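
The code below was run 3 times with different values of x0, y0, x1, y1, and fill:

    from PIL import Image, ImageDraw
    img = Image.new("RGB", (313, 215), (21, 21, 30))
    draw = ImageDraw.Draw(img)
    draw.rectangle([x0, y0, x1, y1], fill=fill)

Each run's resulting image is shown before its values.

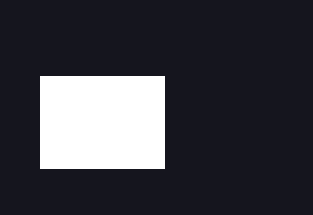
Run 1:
x0 = 40
y0 = 76
x1 = 164
y1 = 168
fill = 'white'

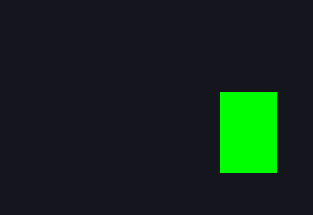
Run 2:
x0 = 220, y0 = 92, x1 = 276, y1 = 172, fill = 'lime'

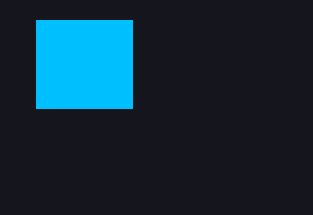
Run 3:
x0 = 36, y0 = 20, x1 = 132, y1 = 108, fill = 'deepskyblue'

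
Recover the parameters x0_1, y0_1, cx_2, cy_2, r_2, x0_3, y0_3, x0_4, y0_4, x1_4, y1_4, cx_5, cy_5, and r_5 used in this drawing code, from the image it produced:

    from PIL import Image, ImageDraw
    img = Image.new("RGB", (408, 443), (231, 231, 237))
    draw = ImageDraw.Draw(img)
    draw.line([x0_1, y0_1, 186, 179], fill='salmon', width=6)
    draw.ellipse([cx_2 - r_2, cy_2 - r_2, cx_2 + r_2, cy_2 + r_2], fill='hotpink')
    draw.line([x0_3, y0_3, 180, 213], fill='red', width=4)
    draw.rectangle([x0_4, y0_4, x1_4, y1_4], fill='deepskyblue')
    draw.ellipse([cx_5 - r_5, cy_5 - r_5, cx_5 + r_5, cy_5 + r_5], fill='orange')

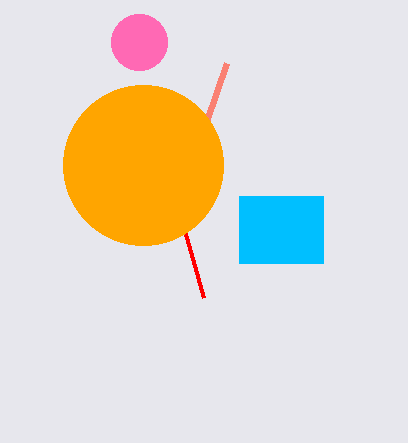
x0_1 = 226, y0_1 = 63, cx_2 = 139, cy_2 = 42, r_2 = 28, x0_3 = 204, y0_3 = 298, x0_4 = 239, y0_4 = 196, x1_4 = 323, y1_4 = 263, cx_5 = 143, cy_5 = 165, r_5 = 80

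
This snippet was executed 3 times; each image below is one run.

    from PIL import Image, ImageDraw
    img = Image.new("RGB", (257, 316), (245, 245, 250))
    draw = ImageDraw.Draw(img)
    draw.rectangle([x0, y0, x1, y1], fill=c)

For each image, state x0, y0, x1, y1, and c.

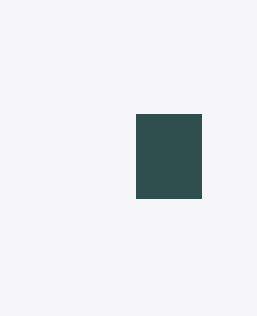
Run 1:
x0 = 136; y0 = 114; x1 = 201; y1 = 198; c = 'darkslategray'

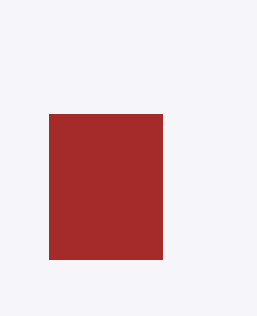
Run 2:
x0 = 49; y0 = 114; x1 = 162; y1 = 259; c = 'brown'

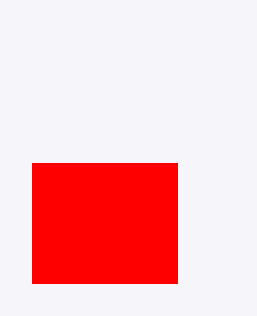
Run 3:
x0 = 32, y0 = 163, x1 = 177, y1 = 283, c = 'red'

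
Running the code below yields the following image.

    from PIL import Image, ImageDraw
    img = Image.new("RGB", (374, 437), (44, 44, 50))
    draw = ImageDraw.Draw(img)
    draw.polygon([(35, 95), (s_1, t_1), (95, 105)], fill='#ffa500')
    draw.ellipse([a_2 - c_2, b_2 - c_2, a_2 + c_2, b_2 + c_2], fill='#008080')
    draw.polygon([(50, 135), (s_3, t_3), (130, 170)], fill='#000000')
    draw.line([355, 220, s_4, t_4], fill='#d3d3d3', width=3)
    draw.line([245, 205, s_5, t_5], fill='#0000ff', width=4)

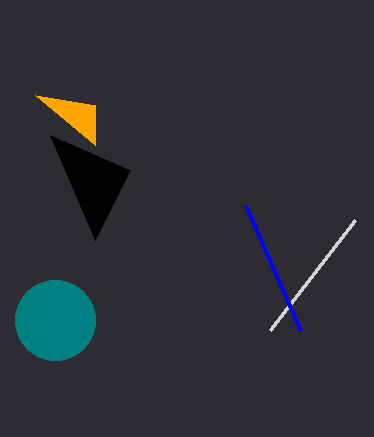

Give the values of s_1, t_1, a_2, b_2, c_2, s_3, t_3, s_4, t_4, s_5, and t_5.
s_1 = 95
t_1 = 145
a_2 = 55
b_2 = 320
c_2 = 40
s_3 = 95
t_3 = 240
s_4 = 270
t_4 = 330
s_5 = 300
t_5 = 330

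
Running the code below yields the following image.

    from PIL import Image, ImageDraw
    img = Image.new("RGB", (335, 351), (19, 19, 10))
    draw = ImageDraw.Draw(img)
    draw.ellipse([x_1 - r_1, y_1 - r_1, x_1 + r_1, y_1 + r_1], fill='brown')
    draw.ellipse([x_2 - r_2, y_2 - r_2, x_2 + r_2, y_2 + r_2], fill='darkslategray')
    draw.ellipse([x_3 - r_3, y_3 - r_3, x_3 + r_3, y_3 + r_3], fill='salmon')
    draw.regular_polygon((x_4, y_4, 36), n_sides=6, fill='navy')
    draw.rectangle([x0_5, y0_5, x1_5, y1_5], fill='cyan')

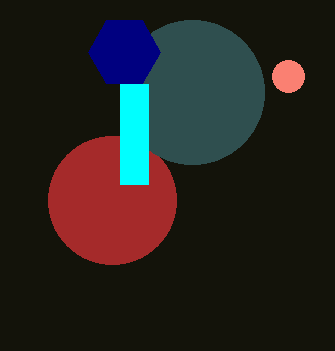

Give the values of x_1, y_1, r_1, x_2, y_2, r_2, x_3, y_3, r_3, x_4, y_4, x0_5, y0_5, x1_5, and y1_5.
x_1 = 112, y_1 = 200, r_1 = 64, x_2 = 192, y_2 = 92, r_2 = 72, x_3 = 288, y_3 = 76, r_3 = 16, x_4 = 124, y_4 = 52, x0_5 = 120, y0_5 = 84, x1_5 = 148, y1_5 = 184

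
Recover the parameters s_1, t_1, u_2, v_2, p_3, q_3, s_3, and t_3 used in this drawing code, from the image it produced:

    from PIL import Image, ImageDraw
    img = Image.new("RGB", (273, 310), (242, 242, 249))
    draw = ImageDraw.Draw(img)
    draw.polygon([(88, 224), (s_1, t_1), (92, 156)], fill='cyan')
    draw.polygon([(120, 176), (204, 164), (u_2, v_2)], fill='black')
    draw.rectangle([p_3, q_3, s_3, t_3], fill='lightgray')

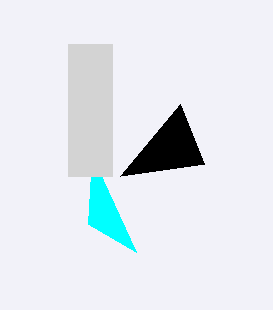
s_1 = 136; t_1 = 252; u_2 = 180; v_2 = 104; p_3 = 68; q_3 = 44; s_3 = 112; t_3 = 176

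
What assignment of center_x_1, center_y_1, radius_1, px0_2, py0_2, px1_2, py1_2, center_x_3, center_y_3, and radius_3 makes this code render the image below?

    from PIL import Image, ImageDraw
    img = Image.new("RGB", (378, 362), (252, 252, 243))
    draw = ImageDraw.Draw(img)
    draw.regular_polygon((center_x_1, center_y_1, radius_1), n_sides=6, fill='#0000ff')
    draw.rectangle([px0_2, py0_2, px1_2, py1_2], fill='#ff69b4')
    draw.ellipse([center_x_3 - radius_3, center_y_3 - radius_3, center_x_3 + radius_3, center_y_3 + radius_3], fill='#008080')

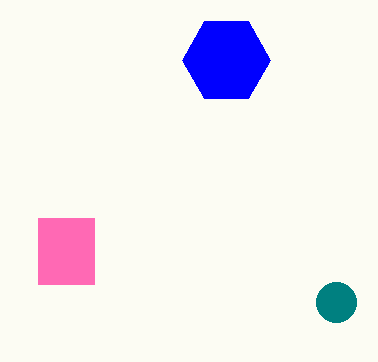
center_x_1 = 226, center_y_1 = 60, radius_1 = 44, px0_2 = 38, py0_2 = 218, px1_2 = 94, py1_2 = 284, center_x_3 = 336, center_y_3 = 302, radius_3 = 20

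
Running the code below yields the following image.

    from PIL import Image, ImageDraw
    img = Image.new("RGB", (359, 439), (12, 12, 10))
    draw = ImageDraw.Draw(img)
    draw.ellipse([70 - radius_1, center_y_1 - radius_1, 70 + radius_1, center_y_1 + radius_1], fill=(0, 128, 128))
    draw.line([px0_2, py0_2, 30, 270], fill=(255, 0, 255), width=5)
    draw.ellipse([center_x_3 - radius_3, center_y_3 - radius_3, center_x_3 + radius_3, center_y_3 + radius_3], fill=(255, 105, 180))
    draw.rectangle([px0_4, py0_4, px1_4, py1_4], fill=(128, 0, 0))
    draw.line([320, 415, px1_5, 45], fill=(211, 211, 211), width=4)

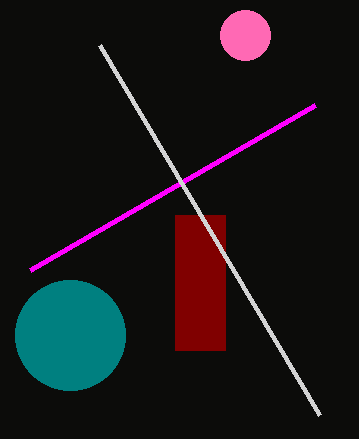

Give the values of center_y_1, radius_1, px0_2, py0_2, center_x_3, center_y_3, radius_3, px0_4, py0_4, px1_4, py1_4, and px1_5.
center_y_1 = 335; radius_1 = 55; px0_2 = 315; py0_2 = 105; center_x_3 = 245; center_y_3 = 35; radius_3 = 25; px0_4 = 175; py0_4 = 215; px1_4 = 225; py1_4 = 350; px1_5 = 100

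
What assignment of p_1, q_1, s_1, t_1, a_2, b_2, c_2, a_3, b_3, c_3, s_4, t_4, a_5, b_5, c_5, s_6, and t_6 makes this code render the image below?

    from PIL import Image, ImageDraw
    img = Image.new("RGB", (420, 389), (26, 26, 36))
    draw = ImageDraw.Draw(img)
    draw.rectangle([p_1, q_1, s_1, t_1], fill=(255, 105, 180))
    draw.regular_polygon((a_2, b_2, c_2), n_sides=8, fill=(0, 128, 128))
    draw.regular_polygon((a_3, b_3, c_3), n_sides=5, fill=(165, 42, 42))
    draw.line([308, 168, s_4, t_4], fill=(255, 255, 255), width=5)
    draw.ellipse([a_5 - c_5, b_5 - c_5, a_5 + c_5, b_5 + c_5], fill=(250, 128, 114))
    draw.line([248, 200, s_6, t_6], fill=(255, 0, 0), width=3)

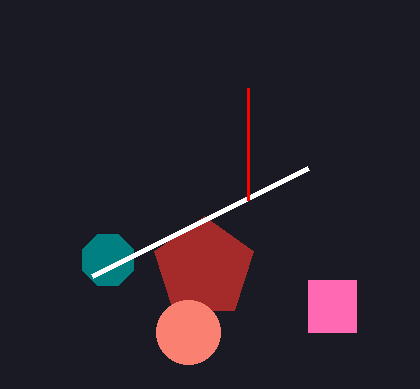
p_1 = 308, q_1 = 280, s_1 = 356, t_1 = 332, a_2 = 108, b_2 = 260, c_2 = 28, a_3 = 204, b_3 = 268, c_3 = 52, s_4 = 92, t_4 = 276, a_5 = 188, b_5 = 332, c_5 = 32, s_6 = 248, t_6 = 88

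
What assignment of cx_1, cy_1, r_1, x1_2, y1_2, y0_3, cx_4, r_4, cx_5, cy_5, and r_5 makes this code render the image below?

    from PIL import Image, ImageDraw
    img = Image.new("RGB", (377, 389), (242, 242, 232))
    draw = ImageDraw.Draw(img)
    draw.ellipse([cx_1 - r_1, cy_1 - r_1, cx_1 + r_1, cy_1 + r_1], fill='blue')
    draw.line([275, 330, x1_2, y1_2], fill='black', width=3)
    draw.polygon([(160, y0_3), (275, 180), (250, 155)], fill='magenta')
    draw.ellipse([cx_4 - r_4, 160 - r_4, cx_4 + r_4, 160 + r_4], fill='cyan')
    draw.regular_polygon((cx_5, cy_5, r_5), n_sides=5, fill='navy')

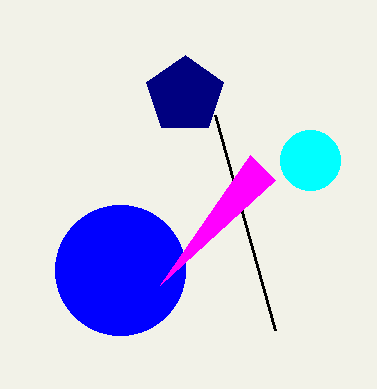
cx_1 = 120; cy_1 = 270; r_1 = 65; x1_2 = 215; y1_2 = 115; y0_3 = 285; cx_4 = 310; r_4 = 30; cx_5 = 185; cy_5 = 95; r_5 = 40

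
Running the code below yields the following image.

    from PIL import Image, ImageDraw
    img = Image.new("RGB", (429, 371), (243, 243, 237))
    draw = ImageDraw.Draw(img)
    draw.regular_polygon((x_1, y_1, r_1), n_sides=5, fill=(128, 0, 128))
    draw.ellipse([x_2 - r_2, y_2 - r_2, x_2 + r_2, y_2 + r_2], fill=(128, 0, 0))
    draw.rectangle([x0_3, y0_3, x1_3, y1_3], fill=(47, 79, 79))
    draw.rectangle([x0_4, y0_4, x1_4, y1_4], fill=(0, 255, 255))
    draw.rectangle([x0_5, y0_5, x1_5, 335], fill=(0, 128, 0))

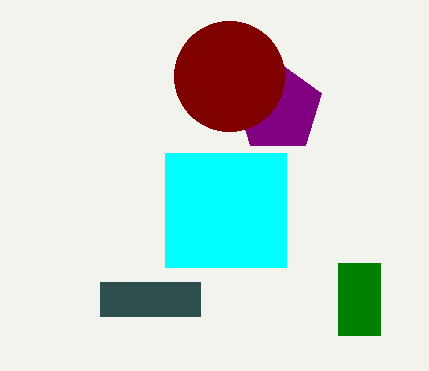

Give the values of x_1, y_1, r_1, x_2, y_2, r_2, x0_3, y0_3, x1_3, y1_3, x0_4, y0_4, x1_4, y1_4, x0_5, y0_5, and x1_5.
x_1 = 278, y_1 = 108, r_1 = 46, x_2 = 229, y_2 = 76, r_2 = 55, x0_3 = 100, y0_3 = 282, x1_3 = 200, y1_3 = 316, x0_4 = 165, y0_4 = 153, x1_4 = 286, y1_4 = 267, x0_5 = 338, y0_5 = 263, x1_5 = 380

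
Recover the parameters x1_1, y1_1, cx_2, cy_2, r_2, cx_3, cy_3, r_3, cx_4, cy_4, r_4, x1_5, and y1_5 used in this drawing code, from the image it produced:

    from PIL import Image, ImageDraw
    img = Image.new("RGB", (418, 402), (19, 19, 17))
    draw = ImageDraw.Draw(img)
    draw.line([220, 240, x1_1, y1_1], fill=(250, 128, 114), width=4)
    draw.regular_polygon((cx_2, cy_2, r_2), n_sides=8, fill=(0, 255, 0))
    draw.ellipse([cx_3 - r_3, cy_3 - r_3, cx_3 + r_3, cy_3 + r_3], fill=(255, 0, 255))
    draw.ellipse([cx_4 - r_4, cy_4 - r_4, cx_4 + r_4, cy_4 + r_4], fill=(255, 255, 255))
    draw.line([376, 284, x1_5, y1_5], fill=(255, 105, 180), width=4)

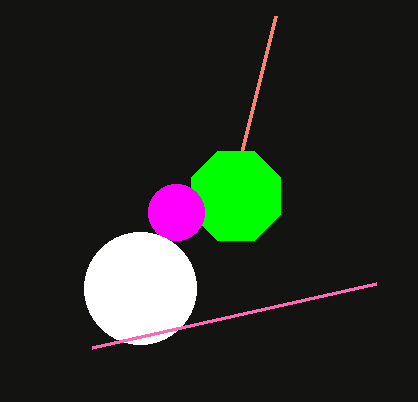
x1_1 = 276
y1_1 = 16
cx_2 = 236
cy_2 = 196
r_2 = 48
cx_3 = 176
cy_3 = 212
r_3 = 28
cx_4 = 140
cy_4 = 288
r_4 = 56
x1_5 = 92
y1_5 = 348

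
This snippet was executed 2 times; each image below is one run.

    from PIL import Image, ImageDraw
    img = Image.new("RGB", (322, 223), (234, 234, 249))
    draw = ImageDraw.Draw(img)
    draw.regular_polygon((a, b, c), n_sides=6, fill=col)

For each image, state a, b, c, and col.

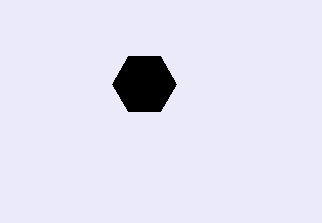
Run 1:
a = 144
b = 84
c = 32
col = 'black'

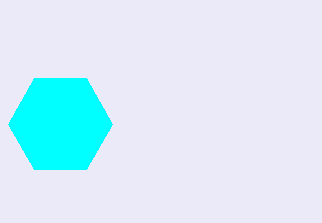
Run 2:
a = 60; b = 124; c = 52; col = 'cyan'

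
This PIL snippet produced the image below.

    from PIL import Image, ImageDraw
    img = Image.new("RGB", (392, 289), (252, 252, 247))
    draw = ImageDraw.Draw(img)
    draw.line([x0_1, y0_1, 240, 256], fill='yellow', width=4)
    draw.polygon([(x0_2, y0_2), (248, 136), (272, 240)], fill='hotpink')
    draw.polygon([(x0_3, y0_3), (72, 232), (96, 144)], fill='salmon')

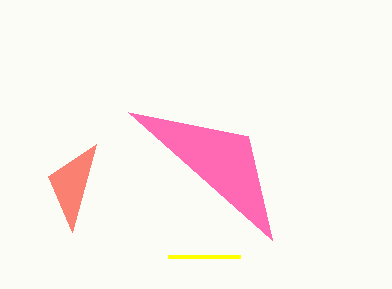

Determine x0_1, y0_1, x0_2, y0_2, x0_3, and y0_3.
x0_1 = 168
y0_1 = 256
x0_2 = 128
y0_2 = 112
x0_3 = 48
y0_3 = 176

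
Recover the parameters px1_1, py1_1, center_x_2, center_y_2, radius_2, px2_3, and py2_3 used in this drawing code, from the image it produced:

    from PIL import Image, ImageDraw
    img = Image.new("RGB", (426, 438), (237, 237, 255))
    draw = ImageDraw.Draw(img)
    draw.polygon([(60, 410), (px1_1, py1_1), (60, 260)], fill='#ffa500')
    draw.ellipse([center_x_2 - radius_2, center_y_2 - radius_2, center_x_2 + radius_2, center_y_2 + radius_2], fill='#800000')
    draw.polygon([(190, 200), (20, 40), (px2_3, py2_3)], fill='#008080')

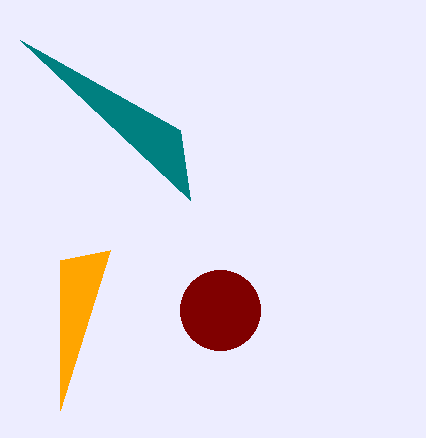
px1_1 = 110
py1_1 = 250
center_x_2 = 220
center_y_2 = 310
radius_2 = 40
px2_3 = 180
py2_3 = 130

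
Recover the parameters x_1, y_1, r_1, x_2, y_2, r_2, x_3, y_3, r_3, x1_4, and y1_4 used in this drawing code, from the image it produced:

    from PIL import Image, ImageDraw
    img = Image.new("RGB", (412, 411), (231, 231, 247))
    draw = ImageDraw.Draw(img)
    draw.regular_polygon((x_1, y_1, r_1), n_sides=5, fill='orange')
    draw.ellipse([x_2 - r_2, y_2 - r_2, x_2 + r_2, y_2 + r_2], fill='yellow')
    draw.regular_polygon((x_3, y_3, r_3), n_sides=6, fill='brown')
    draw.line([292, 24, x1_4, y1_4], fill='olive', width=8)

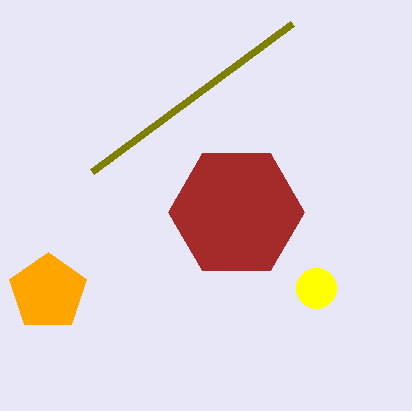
x_1 = 48
y_1 = 292
r_1 = 40
x_2 = 316
y_2 = 288
r_2 = 20
x_3 = 236
y_3 = 212
r_3 = 68
x1_4 = 92
y1_4 = 172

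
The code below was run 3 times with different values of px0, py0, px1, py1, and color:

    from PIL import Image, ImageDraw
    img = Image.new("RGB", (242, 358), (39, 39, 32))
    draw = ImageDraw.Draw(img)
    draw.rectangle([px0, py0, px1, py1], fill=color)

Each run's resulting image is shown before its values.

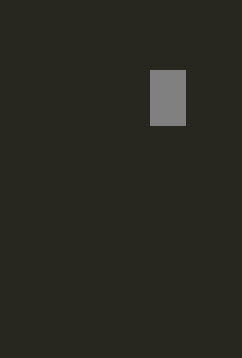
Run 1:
px0 = 150; py0 = 70; px1 = 185; py1 = 125; color = 'gray'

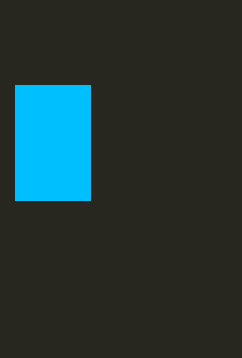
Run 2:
px0 = 15
py0 = 85
px1 = 90
py1 = 200
color = 'deepskyblue'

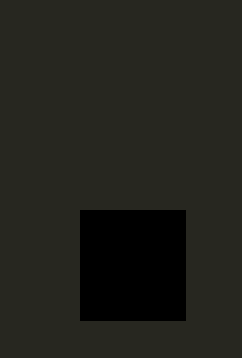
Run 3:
px0 = 80
py0 = 210
px1 = 185
py1 = 320
color = 'black'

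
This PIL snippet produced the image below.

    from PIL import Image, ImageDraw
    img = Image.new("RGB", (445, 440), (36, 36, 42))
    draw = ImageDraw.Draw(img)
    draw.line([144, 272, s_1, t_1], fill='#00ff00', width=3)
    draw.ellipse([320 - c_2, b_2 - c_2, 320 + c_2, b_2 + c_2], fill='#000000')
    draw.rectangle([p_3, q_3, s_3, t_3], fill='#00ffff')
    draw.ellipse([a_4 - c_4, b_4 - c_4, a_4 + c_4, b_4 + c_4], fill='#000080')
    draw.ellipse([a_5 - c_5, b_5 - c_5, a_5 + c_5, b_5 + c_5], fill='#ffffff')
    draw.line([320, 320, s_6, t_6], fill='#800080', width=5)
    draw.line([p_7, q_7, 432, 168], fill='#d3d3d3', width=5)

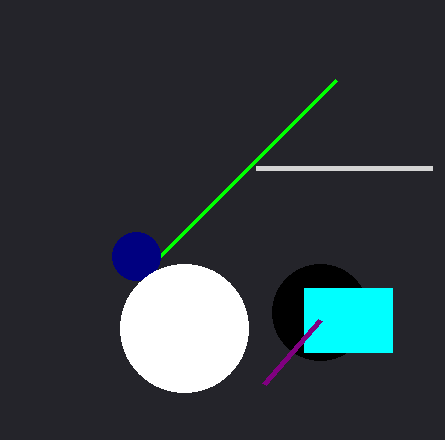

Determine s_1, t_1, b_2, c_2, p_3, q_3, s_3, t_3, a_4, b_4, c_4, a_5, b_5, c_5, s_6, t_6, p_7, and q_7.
s_1 = 336, t_1 = 80, b_2 = 312, c_2 = 48, p_3 = 304, q_3 = 288, s_3 = 392, t_3 = 352, a_4 = 136, b_4 = 256, c_4 = 24, a_5 = 184, b_5 = 328, c_5 = 64, s_6 = 264, t_6 = 384, p_7 = 256, q_7 = 168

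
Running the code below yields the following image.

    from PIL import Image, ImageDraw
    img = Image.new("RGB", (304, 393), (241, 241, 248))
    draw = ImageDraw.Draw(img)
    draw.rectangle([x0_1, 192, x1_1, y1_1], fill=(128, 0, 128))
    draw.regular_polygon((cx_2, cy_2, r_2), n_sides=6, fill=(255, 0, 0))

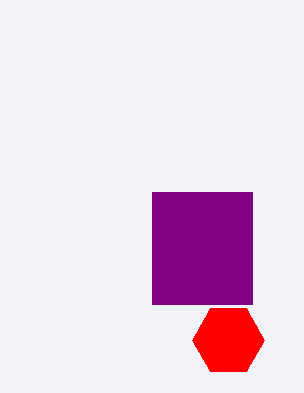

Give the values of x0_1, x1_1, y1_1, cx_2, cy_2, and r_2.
x0_1 = 152
x1_1 = 252
y1_1 = 304
cx_2 = 228
cy_2 = 340
r_2 = 36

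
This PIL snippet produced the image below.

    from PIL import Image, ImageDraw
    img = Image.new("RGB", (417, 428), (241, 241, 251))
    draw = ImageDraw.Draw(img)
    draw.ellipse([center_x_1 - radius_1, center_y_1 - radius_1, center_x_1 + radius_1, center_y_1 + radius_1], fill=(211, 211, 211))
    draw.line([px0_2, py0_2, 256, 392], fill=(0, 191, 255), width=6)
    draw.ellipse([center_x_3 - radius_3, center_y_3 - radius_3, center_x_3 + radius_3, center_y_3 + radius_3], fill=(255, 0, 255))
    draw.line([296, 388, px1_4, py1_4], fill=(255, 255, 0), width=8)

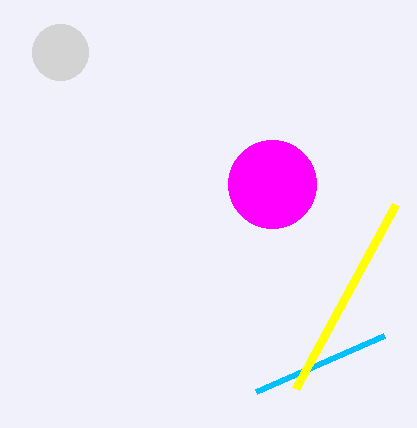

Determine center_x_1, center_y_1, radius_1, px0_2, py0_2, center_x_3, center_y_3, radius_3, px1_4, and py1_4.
center_x_1 = 60, center_y_1 = 52, radius_1 = 28, px0_2 = 384, py0_2 = 336, center_x_3 = 272, center_y_3 = 184, radius_3 = 44, px1_4 = 396, py1_4 = 204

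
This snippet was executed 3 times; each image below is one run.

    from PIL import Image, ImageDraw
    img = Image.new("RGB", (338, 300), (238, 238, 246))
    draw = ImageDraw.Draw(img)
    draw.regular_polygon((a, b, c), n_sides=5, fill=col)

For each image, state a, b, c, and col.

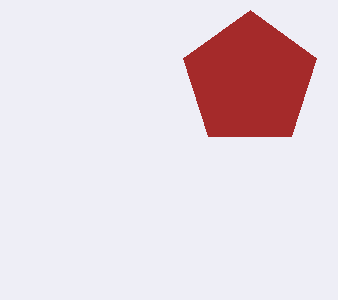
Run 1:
a = 250
b = 80
c = 70
col = 'brown'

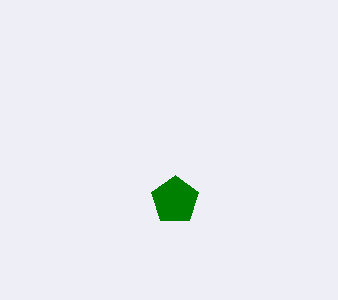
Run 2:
a = 175, b = 200, c = 25, col = 'green'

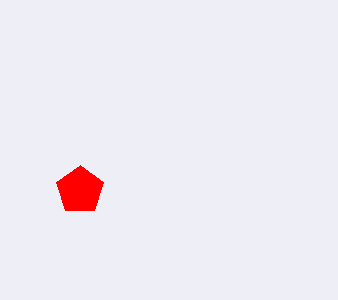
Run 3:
a = 80; b = 190; c = 25; col = 'red'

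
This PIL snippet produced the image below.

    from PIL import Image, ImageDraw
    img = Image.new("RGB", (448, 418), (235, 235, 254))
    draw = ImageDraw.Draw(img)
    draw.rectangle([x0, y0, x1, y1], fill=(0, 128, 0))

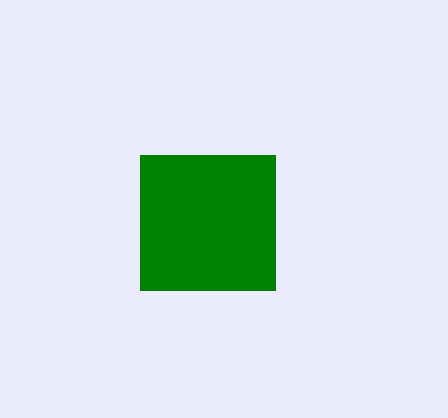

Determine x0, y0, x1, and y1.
x0 = 140; y0 = 155; x1 = 275; y1 = 290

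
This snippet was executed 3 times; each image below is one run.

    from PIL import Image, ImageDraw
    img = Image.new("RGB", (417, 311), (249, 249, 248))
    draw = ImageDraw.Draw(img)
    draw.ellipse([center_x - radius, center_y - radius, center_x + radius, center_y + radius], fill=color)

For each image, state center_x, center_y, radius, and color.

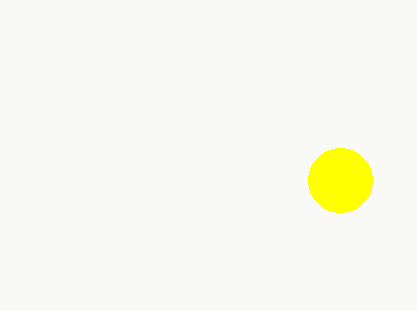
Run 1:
center_x = 340
center_y = 180
radius = 32
color = 'yellow'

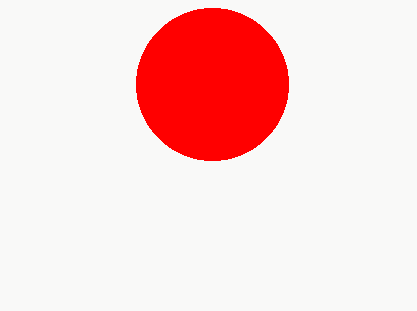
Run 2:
center_x = 212, center_y = 84, radius = 76, color = 'red'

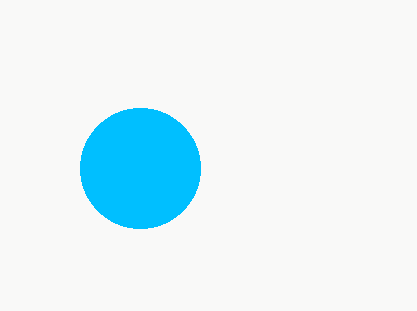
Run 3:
center_x = 140; center_y = 168; radius = 60; color = 'deepskyblue'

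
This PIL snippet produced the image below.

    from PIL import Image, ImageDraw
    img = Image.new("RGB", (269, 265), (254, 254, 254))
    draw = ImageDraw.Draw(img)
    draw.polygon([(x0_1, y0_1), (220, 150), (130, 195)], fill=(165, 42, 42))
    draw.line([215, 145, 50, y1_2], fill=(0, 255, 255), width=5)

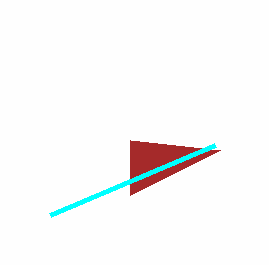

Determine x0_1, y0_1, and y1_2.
x0_1 = 130
y0_1 = 140
y1_2 = 215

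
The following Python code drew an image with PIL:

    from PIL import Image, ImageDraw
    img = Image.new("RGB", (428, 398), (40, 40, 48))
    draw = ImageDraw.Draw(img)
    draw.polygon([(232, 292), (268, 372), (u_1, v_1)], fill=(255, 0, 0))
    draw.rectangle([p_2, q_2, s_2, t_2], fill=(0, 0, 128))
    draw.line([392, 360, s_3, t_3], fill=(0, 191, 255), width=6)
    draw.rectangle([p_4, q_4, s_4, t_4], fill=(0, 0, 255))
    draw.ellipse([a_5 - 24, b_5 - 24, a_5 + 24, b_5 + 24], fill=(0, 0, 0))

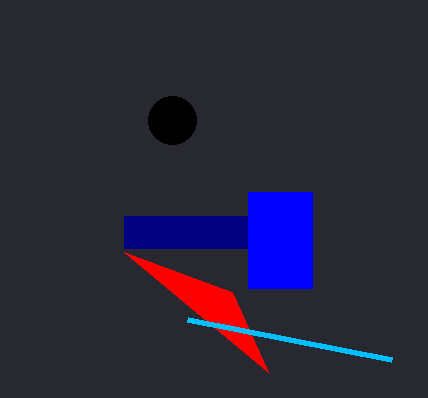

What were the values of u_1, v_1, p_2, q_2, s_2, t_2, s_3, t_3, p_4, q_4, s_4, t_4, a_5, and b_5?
u_1 = 124
v_1 = 252
p_2 = 124
q_2 = 216
s_2 = 248
t_2 = 248
s_3 = 188
t_3 = 320
p_4 = 248
q_4 = 192
s_4 = 312
t_4 = 288
a_5 = 172
b_5 = 120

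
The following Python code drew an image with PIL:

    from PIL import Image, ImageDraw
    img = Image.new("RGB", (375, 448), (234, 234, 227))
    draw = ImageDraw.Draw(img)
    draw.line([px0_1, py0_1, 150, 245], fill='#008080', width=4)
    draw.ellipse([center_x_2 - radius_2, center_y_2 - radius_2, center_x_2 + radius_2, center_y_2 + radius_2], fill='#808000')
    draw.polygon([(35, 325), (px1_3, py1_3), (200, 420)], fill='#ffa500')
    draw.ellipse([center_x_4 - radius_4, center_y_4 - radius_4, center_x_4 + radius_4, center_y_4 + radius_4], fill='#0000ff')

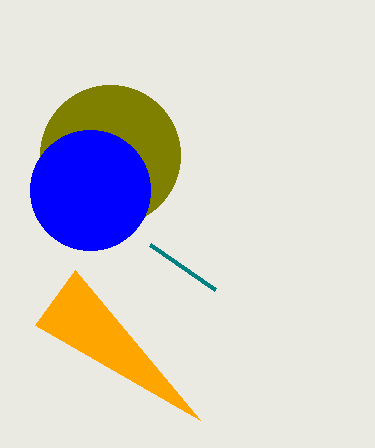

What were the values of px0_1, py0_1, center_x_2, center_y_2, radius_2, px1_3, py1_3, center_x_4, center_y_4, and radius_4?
px0_1 = 215
py0_1 = 290
center_x_2 = 110
center_y_2 = 155
radius_2 = 70
px1_3 = 75
py1_3 = 270
center_x_4 = 90
center_y_4 = 190
radius_4 = 60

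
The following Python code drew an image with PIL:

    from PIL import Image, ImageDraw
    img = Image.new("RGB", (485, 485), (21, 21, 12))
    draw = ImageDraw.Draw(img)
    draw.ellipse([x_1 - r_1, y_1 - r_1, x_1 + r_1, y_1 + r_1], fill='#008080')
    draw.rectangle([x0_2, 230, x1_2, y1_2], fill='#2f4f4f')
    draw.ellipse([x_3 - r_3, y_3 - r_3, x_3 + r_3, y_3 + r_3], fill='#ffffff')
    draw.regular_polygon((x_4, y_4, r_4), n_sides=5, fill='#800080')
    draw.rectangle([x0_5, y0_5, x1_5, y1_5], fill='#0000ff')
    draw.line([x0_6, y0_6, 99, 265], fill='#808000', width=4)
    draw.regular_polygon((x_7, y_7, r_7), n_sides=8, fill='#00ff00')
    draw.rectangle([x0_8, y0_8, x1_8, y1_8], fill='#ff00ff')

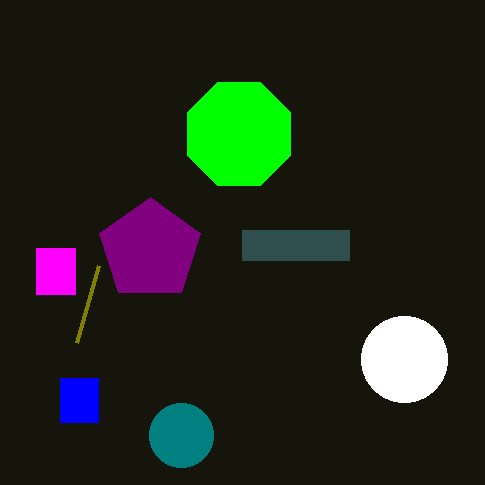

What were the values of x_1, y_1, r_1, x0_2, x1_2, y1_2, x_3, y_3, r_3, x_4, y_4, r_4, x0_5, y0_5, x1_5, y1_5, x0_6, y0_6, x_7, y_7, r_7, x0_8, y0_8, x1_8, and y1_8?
x_1 = 181
y_1 = 435
r_1 = 32
x0_2 = 242
x1_2 = 349
y1_2 = 260
x_3 = 404
y_3 = 359
r_3 = 43
x_4 = 150
y_4 = 250
r_4 = 53
x0_5 = 60
y0_5 = 378
x1_5 = 98
y1_5 = 422
x0_6 = 77
y0_6 = 342
x_7 = 239
y_7 = 134
r_7 = 56
x0_8 = 36
y0_8 = 248
x1_8 = 75
y1_8 = 294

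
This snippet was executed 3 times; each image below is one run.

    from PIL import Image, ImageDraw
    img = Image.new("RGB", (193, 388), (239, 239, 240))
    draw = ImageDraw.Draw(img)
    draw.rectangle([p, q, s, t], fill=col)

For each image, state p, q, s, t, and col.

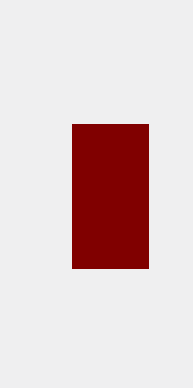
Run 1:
p = 72; q = 124; s = 148; t = 268; col = 'maroon'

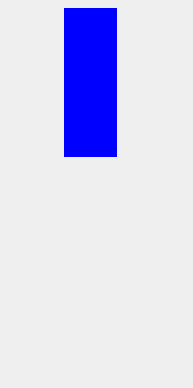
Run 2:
p = 64, q = 8, s = 116, t = 156, col = 'blue'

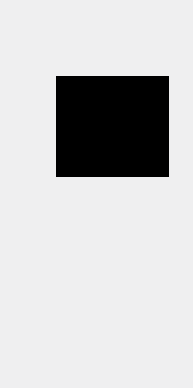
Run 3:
p = 56; q = 76; s = 168; t = 176; col = 'black'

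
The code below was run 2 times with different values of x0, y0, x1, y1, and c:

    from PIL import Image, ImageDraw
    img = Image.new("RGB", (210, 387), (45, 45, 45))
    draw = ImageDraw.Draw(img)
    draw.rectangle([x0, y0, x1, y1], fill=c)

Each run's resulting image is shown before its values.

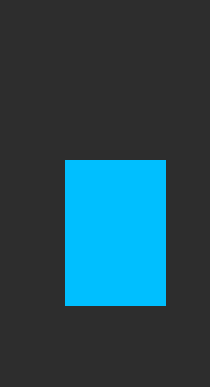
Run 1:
x0 = 65; y0 = 160; x1 = 165; y1 = 305; c = 'deepskyblue'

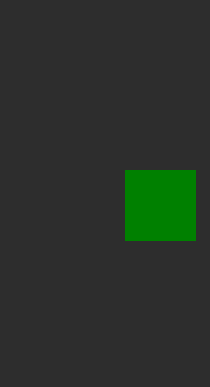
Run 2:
x0 = 125
y0 = 170
x1 = 195
y1 = 240
c = 'green'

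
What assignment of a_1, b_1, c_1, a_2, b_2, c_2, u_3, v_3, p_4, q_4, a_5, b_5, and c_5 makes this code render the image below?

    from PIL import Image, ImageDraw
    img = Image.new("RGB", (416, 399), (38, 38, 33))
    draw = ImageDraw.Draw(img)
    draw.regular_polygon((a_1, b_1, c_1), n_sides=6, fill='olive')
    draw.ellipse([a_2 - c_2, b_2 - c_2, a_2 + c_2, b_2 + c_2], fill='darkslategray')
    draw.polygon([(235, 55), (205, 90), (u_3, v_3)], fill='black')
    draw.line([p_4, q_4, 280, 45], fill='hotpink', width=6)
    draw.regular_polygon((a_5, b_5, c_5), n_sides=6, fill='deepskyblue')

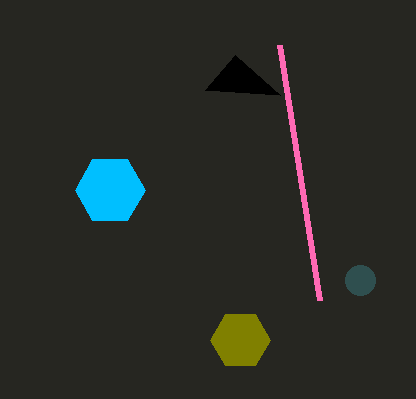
a_1 = 240, b_1 = 340, c_1 = 30, a_2 = 360, b_2 = 280, c_2 = 15, u_3 = 280, v_3 = 95, p_4 = 320, q_4 = 300, a_5 = 110, b_5 = 190, c_5 = 35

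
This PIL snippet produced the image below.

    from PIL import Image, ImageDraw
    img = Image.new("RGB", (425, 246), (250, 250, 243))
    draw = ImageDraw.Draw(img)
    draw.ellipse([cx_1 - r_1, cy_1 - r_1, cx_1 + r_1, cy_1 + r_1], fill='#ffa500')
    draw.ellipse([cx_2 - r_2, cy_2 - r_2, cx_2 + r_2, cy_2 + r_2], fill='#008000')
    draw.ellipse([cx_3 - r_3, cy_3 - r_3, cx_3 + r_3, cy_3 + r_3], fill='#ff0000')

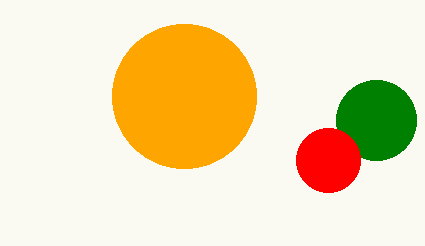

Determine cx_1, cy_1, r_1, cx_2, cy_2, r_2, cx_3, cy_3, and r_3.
cx_1 = 184, cy_1 = 96, r_1 = 72, cx_2 = 376, cy_2 = 120, r_2 = 40, cx_3 = 328, cy_3 = 160, r_3 = 32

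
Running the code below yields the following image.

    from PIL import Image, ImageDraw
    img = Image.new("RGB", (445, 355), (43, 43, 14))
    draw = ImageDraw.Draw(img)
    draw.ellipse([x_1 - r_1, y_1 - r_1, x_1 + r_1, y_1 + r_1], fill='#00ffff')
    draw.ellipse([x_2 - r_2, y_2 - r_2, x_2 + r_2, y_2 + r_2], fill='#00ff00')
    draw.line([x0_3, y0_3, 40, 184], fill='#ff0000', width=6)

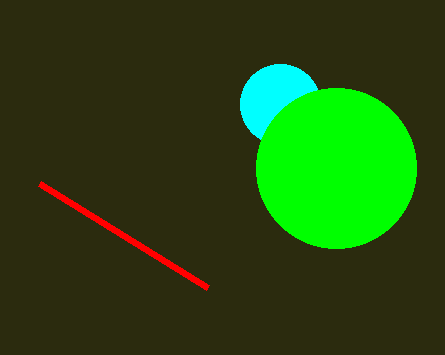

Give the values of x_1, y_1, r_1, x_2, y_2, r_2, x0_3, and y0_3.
x_1 = 280
y_1 = 104
r_1 = 40
x_2 = 336
y_2 = 168
r_2 = 80
x0_3 = 208
y0_3 = 288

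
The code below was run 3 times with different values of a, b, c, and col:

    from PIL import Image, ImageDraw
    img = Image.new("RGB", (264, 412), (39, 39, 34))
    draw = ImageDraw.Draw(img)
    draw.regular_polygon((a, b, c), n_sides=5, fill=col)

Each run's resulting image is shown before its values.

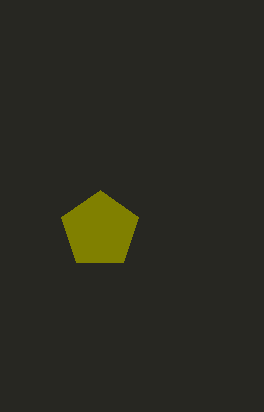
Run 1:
a = 100, b = 230, c = 40, col = 'olive'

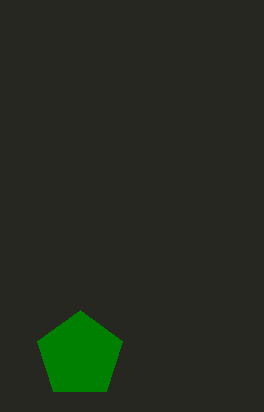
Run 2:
a = 80
b = 355
c = 45
col = 'green'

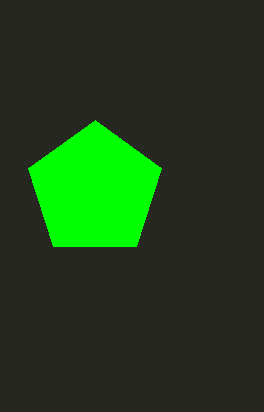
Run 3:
a = 95; b = 190; c = 70; col = 'lime'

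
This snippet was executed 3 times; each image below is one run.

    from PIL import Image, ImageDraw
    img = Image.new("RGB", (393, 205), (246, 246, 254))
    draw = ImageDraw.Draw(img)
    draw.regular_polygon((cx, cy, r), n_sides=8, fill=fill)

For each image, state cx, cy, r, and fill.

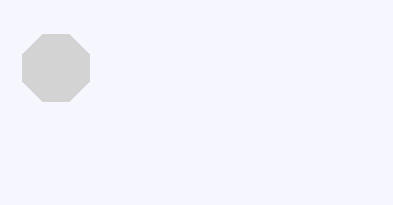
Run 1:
cx = 56
cy = 68
r = 36
fill = 'lightgray'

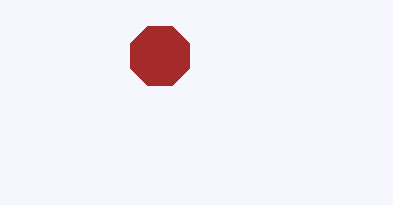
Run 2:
cx = 160; cy = 56; r = 32; fill = 'brown'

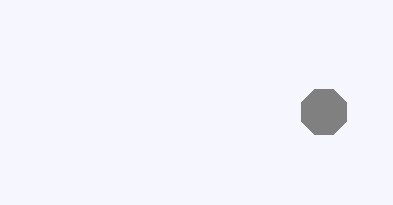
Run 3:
cx = 324; cy = 112; r = 24; fill = 'gray'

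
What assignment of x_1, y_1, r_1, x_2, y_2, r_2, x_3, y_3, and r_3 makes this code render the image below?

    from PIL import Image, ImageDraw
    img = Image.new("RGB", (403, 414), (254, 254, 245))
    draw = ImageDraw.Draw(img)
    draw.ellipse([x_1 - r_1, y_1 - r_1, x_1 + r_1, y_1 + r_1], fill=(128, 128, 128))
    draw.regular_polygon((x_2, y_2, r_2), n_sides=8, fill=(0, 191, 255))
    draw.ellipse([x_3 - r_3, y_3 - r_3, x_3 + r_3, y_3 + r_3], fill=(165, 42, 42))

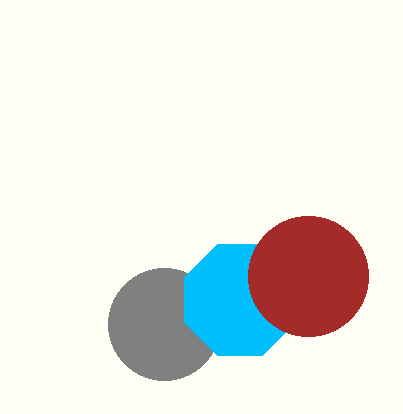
x_1 = 164, y_1 = 324, r_1 = 56, x_2 = 240, y_2 = 300, r_2 = 60, x_3 = 308, y_3 = 276, r_3 = 60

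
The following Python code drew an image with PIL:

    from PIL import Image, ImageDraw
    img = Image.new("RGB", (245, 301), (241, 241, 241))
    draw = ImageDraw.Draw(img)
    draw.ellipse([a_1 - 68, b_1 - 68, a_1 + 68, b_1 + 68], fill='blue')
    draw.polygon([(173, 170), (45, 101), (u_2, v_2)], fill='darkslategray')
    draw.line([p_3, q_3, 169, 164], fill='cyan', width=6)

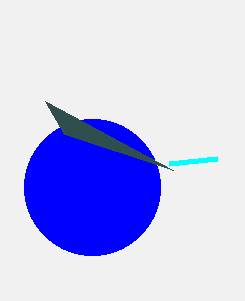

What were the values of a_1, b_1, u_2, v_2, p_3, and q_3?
a_1 = 92; b_1 = 187; u_2 = 64; v_2 = 134; p_3 = 217; q_3 = 159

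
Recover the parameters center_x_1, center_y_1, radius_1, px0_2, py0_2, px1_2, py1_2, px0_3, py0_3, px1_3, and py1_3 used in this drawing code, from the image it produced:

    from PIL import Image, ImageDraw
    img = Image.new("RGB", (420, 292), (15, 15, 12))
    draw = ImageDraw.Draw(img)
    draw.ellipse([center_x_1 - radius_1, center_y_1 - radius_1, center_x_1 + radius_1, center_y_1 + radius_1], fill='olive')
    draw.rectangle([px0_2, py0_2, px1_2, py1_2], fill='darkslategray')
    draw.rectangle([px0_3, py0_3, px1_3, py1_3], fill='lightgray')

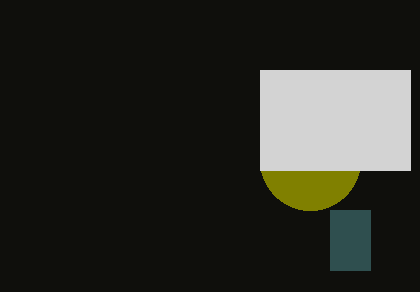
center_x_1 = 310
center_y_1 = 160
radius_1 = 50
px0_2 = 330
py0_2 = 210
px1_2 = 370
py1_2 = 270
px0_3 = 260
py0_3 = 70
px1_3 = 410
py1_3 = 170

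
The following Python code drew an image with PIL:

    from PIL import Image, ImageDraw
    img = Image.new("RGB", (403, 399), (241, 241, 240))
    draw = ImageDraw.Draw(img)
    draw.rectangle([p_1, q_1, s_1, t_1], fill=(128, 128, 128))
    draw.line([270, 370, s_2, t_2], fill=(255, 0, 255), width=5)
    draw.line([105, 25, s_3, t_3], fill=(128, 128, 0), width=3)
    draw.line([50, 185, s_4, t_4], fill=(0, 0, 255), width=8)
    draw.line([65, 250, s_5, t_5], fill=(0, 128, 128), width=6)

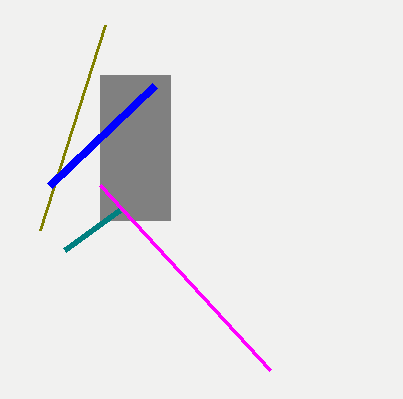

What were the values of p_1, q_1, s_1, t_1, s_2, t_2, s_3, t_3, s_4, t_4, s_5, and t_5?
p_1 = 100; q_1 = 75; s_1 = 170; t_1 = 220; s_2 = 100; t_2 = 185; s_3 = 40; t_3 = 230; s_4 = 155; t_4 = 85; s_5 = 120; t_5 = 210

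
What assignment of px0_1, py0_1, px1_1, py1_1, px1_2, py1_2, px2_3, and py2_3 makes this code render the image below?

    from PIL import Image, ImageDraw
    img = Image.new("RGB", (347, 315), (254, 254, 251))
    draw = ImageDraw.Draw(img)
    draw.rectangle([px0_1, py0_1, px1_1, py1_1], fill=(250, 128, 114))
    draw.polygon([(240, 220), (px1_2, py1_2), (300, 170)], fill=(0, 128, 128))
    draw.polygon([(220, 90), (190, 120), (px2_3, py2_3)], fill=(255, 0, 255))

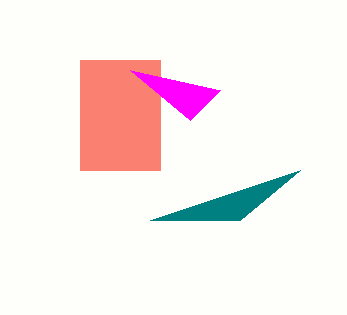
px0_1 = 80; py0_1 = 60; px1_1 = 160; py1_1 = 170; px1_2 = 150; py1_2 = 220; px2_3 = 130; py2_3 = 70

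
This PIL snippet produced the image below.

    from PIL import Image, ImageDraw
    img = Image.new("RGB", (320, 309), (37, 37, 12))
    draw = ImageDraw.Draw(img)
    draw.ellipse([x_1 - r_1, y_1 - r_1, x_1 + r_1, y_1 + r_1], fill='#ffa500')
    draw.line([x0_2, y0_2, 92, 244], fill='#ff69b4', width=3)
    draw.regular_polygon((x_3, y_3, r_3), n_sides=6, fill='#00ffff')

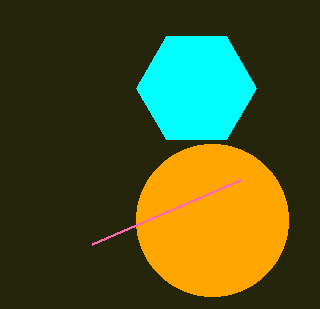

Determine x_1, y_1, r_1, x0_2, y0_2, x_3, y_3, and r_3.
x_1 = 212, y_1 = 220, r_1 = 76, x0_2 = 240, y0_2 = 180, x_3 = 196, y_3 = 88, r_3 = 60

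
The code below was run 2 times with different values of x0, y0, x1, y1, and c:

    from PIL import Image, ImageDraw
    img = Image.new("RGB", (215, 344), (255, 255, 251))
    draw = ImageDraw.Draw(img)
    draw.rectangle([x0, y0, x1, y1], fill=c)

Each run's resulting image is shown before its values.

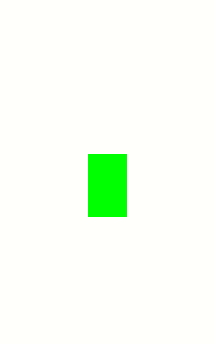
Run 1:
x0 = 88
y0 = 154
x1 = 126
y1 = 216
c = 'lime'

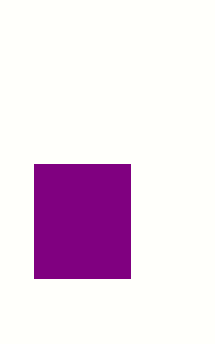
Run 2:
x0 = 34; y0 = 164; x1 = 130; y1 = 278; c = 'purple'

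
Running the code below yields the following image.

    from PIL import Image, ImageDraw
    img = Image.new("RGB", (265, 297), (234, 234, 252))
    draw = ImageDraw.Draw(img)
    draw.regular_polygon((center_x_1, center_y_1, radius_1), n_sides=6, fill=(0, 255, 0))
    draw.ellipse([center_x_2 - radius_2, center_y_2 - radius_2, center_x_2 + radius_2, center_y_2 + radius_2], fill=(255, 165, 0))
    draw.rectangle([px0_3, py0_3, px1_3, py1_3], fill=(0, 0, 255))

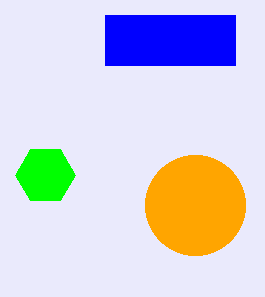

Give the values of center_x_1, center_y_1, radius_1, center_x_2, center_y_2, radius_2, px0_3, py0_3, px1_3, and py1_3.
center_x_1 = 45; center_y_1 = 175; radius_1 = 30; center_x_2 = 195; center_y_2 = 205; radius_2 = 50; px0_3 = 105; py0_3 = 15; px1_3 = 235; py1_3 = 65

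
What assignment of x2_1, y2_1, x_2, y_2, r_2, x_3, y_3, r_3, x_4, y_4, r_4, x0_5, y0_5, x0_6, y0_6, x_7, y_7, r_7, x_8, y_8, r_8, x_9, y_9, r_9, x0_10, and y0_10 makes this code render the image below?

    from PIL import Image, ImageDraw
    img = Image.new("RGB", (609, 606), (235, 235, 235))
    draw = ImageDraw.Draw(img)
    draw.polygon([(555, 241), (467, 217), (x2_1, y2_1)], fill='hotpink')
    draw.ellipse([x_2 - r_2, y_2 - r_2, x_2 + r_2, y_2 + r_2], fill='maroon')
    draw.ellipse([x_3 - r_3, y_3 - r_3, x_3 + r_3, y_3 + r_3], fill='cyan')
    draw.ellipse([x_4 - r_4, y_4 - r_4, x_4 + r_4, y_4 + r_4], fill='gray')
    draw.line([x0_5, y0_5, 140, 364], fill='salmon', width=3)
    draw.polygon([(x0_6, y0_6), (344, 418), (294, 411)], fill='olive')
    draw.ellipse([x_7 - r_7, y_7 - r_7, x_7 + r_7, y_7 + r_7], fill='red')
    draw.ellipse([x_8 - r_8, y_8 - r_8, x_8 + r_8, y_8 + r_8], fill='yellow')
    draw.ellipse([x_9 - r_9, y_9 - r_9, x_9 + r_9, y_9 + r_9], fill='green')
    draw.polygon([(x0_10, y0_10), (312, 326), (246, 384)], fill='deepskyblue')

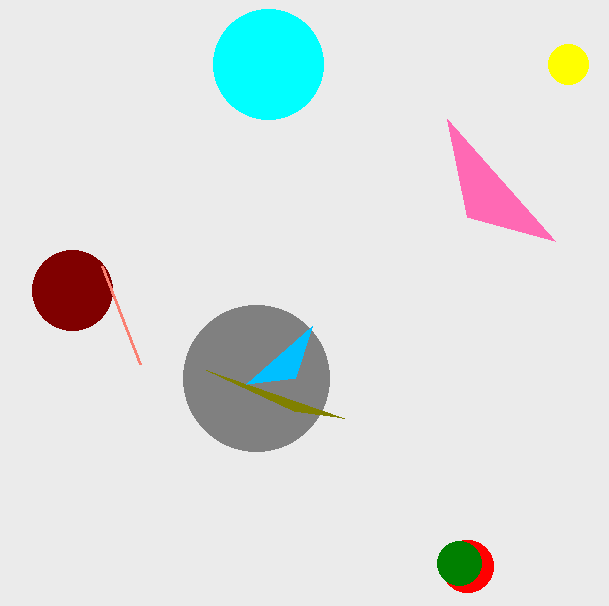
x2_1 = 447; y2_1 = 119; x_2 = 72; y_2 = 290; r_2 = 40; x_3 = 268; y_3 = 64; r_3 = 55; x_4 = 256; y_4 = 378; r_4 = 73; x0_5 = 102; y0_5 = 266; x0_6 = 206; y0_6 = 370; x_7 = 467; y_7 = 566; r_7 = 26; x_8 = 568; y_8 = 64; r_8 = 20; x_9 = 459; y_9 = 563; r_9 = 22; x0_10 = 295; y0_10 = 378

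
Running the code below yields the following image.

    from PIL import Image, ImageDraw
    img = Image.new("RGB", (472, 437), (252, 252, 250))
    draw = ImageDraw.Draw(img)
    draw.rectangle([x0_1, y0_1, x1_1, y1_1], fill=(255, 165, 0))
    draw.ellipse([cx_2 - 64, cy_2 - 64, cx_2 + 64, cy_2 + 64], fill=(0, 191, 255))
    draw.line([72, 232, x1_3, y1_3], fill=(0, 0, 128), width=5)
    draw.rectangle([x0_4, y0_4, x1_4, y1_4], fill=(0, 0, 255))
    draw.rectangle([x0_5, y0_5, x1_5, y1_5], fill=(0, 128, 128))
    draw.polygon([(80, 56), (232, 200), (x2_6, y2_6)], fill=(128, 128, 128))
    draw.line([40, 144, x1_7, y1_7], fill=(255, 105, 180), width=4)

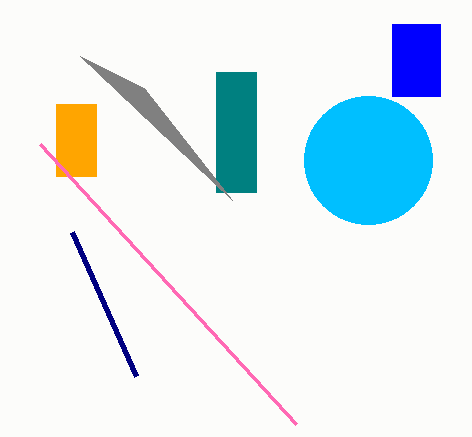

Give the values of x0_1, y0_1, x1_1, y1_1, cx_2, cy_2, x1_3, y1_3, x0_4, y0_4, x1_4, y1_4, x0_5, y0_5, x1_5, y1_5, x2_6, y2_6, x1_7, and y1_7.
x0_1 = 56; y0_1 = 104; x1_1 = 96; y1_1 = 176; cx_2 = 368; cy_2 = 160; x1_3 = 136; y1_3 = 376; x0_4 = 392; y0_4 = 24; x1_4 = 440; y1_4 = 96; x0_5 = 216; y0_5 = 72; x1_5 = 256; y1_5 = 192; x2_6 = 144; y2_6 = 88; x1_7 = 296; y1_7 = 424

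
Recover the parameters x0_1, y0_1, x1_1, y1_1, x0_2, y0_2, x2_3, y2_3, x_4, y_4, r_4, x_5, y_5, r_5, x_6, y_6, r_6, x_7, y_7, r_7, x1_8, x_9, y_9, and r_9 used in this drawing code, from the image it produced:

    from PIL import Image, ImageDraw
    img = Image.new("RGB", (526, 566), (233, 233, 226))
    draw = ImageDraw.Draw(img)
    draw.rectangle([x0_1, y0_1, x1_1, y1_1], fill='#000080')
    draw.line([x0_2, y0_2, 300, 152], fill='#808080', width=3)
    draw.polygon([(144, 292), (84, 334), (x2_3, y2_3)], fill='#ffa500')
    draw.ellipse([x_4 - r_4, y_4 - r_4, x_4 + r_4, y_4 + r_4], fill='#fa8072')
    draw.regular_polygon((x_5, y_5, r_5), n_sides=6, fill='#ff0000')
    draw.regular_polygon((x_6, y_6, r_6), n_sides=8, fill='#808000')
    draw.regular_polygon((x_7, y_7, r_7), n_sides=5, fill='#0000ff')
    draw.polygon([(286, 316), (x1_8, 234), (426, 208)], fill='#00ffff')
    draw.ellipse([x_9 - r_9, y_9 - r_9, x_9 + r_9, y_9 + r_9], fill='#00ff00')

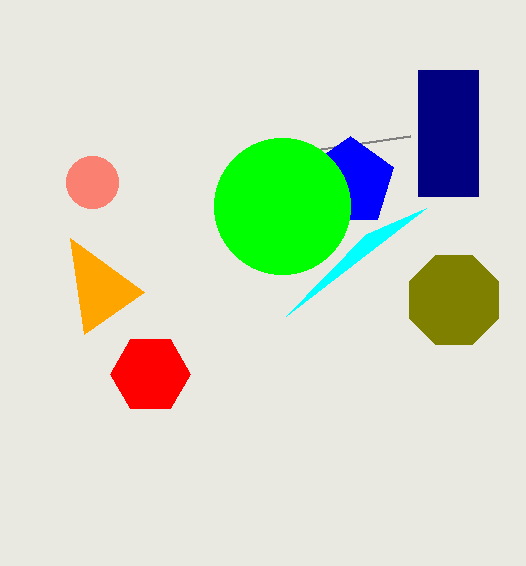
x0_1 = 418
y0_1 = 70
x1_1 = 478
y1_1 = 196
x0_2 = 410
y0_2 = 136
x2_3 = 70
y2_3 = 238
x_4 = 92
y_4 = 182
r_4 = 26
x_5 = 150
y_5 = 374
r_5 = 40
x_6 = 454
y_6 = 300
r_6 = 48
x_7 = 350
y_7 = 182
r_7 = 46
x1_8 = 366
x_9 = 282
y_9 = 206
r_9 = 68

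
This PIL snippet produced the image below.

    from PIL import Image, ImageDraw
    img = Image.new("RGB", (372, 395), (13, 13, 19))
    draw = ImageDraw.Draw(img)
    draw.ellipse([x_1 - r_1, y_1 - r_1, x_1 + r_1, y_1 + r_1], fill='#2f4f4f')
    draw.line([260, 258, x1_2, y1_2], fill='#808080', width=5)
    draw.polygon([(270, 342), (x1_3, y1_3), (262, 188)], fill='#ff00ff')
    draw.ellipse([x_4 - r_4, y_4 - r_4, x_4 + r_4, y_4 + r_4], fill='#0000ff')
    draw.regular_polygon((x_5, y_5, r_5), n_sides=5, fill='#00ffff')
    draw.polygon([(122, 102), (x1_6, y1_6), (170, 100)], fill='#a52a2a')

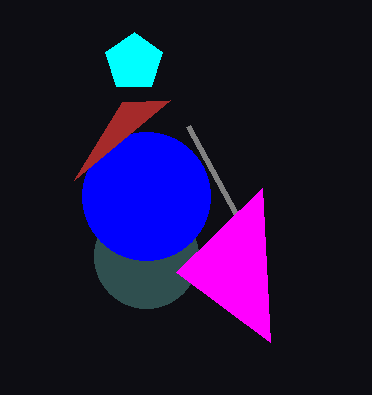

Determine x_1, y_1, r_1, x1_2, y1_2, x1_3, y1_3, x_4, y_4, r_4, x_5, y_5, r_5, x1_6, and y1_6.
x_1 = 146; y_1 = 256; r_1 = 52; x1_2 = 188; y1_2 = 126; x1_3 = 176; y1_3 = 272; x_4 = 146; y_4 = 196; r_4 = 64; x_5 = 134; y_5 = 62; r_5 = 30; x1_6 = 74; y1_6 = 180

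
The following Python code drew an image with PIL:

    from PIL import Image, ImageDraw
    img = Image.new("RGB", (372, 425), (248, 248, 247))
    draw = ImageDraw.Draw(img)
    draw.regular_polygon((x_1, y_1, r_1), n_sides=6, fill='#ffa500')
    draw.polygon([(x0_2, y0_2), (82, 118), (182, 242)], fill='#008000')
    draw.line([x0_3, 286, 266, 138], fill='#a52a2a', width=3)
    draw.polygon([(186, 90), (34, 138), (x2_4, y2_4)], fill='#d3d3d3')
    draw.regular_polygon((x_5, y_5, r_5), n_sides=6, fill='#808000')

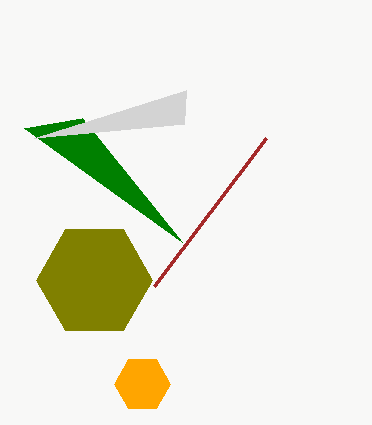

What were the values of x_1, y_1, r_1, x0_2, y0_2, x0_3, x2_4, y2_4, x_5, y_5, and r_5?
x_1 = 142, y_1 = 384, r_1 = 28, x0_2 = 24, y0_2 = 128, x0_3 = 154, x2_4 = 184, y2_4 = 124, x_5 = 94, y_5 = 280, r_5 = 58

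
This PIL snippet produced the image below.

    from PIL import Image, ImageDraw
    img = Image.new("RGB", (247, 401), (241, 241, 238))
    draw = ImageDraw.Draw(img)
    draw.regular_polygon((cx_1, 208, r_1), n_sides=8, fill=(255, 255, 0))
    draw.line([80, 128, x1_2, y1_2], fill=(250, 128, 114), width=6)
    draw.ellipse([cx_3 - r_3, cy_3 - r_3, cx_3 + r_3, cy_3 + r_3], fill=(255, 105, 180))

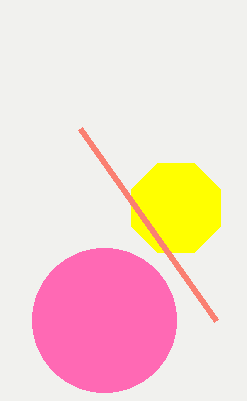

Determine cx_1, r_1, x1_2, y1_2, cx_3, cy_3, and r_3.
cx_1 = 176, r_1 = 48, x1_2 = 216, y1_2 = 320, cx_3 = 104, cy_3 = 320, r_3 = 72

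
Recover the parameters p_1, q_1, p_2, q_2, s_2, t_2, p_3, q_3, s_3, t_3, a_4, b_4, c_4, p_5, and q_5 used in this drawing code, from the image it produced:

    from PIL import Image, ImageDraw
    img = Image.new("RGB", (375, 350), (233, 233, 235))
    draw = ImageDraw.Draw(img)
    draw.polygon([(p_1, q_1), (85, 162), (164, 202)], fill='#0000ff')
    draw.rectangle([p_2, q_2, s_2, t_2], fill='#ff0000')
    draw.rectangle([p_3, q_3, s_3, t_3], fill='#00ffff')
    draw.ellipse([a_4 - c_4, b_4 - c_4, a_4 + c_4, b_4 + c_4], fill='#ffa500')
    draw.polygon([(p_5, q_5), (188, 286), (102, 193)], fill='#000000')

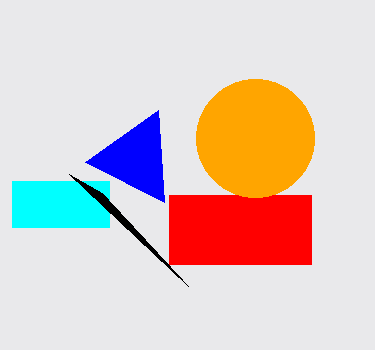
p_1 = 158
q_1 = 110
p_2 = 169
q_2 = 195
s_2 = 311
t_2 = 264
p_3 = 12
q_3 = 181
s_3 = 109
t_3 = 227
a_4 = 255
b_4 = 138
c_4 = 59
p_5 = 69
q_5 = 174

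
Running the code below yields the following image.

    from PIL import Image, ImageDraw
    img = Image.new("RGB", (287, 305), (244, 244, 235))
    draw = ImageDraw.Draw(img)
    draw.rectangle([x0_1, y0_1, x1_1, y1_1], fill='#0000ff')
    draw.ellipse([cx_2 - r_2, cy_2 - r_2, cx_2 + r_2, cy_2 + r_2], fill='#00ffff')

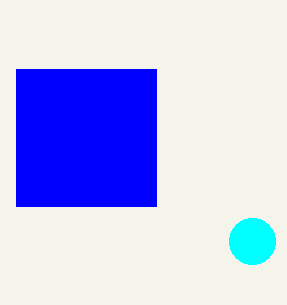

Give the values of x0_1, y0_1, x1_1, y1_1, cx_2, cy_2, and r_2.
x0_1 = 16
y0_1 = 69
x1_1 = 156
y1_1 = 206
cx_2 = 252
cy_2 = 241
r_2 = 23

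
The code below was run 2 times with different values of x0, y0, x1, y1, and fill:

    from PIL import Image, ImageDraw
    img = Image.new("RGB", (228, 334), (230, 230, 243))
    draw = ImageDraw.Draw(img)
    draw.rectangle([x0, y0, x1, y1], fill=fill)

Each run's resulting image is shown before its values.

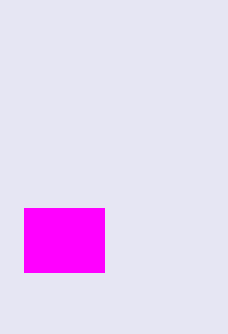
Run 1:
x0 = 24; y0 = 208; x1 = 104; y1 = 272; fill = 'magenta'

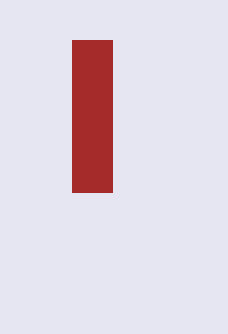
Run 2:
x0 = 72
y0 = 40
x1 = 112
y1 = 192
fill = 'brown'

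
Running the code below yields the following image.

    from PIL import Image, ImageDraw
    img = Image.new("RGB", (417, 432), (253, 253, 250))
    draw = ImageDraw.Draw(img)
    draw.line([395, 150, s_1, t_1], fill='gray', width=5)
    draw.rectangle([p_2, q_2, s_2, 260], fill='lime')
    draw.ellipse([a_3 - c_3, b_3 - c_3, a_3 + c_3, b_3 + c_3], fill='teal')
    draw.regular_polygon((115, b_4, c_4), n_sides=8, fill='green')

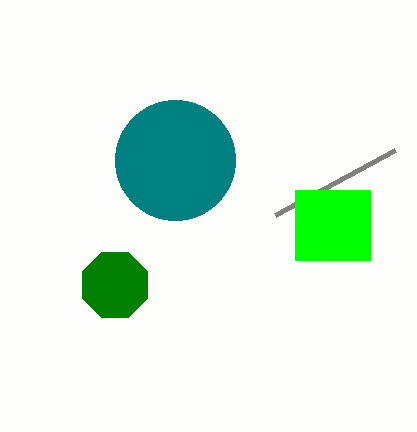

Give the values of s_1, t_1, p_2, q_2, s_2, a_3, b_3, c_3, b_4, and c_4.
s_1 = 275; t_1 = 215; p_2 = 295; q_2 = 190; s_2 = 370; a_3 = 175; b_3 = 160; c_3 = 60; b_4 = 285; c_4 = 35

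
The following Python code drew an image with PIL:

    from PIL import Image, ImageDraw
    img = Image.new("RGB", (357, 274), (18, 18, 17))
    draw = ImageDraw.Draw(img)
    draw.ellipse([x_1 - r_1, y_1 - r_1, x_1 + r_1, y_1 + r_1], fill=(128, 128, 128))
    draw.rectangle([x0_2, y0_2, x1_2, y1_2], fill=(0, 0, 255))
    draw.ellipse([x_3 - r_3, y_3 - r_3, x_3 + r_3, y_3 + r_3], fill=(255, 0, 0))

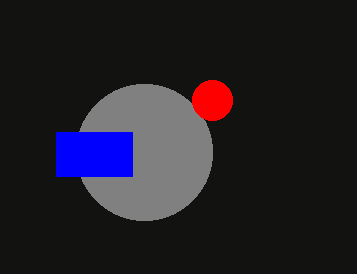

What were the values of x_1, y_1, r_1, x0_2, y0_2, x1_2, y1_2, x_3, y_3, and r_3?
x_1 = 144
y_1 = 152
r_1 = 68
x0_2 = 56
y0_2 = 132
x1_2 = 132
y1_2 = 176
x_3 = 212
y_3 = 100
r_3 = 20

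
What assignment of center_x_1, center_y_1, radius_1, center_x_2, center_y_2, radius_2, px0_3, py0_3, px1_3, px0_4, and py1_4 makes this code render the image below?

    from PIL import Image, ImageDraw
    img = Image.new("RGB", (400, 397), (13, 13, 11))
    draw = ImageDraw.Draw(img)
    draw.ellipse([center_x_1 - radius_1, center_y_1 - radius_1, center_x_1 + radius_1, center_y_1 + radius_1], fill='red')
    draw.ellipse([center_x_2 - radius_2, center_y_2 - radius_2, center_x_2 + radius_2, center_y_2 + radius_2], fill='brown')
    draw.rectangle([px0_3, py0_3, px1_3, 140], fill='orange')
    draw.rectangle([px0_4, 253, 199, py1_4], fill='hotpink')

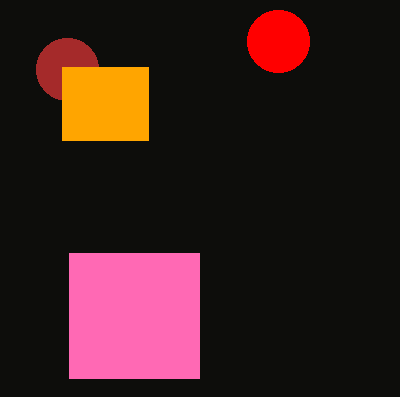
center_x_1 = 278, center_y_1 = 41, radius_1 = 31, center_x_2 = 67, center_y_2 = 69, radius_2 = 31, px0_3 = 62, py0_3 = 67, px1_3 = 148, px0_4 = 69, py1_4 = 378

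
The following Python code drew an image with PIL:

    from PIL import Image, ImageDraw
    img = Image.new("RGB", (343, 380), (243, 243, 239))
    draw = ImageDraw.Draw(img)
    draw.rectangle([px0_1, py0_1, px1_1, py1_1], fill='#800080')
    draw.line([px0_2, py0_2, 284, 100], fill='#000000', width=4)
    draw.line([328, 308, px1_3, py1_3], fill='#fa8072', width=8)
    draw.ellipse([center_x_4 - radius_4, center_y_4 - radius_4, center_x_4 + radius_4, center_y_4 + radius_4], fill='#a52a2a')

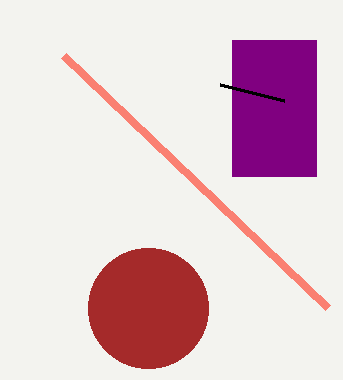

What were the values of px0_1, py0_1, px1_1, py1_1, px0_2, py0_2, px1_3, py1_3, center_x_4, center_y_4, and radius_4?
px0_1 = 232; py0_1 = 40; px1_1 = 316; py1_1 = 176; px0_2 = 220; py0_2 = 84; px1_3 = 64; py1_3 = 56; center_x_4 = 148; center_y_4 = 308; radius_4 = 60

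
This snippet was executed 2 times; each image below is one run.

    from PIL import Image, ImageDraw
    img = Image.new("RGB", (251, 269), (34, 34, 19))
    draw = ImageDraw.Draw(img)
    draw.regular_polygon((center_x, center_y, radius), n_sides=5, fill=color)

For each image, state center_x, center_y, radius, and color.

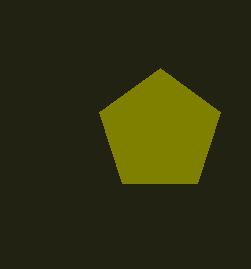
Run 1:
center_x = 160, center_y = 132, radius = 64, color = 'olive'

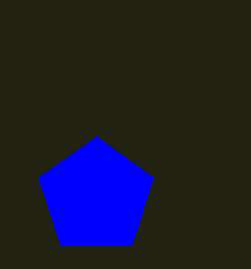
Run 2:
center_x = 96
center_y = 196
radius = 60
color = 'blue'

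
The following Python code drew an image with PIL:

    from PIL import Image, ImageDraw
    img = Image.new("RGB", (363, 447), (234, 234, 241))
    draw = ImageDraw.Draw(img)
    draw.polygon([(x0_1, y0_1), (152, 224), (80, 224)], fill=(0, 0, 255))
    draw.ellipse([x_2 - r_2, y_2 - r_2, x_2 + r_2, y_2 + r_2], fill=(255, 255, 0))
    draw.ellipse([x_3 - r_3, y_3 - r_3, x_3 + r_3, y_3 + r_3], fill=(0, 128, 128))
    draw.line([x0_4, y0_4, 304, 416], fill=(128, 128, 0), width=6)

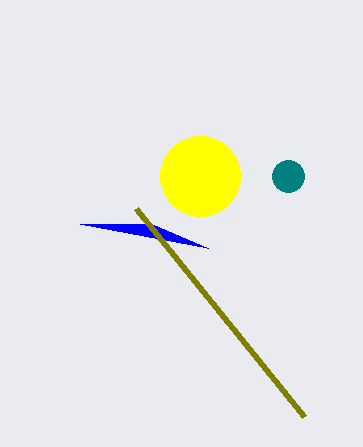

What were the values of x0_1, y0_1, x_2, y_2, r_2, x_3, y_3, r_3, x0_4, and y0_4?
x0_1 = 208, y0_1 = 248, x_2 = 200, y_2 = 176, r_2 = 40, x_3 = 288, y_3 = 176, r_3 = 16, x0_4 = 136, y0_4 = 208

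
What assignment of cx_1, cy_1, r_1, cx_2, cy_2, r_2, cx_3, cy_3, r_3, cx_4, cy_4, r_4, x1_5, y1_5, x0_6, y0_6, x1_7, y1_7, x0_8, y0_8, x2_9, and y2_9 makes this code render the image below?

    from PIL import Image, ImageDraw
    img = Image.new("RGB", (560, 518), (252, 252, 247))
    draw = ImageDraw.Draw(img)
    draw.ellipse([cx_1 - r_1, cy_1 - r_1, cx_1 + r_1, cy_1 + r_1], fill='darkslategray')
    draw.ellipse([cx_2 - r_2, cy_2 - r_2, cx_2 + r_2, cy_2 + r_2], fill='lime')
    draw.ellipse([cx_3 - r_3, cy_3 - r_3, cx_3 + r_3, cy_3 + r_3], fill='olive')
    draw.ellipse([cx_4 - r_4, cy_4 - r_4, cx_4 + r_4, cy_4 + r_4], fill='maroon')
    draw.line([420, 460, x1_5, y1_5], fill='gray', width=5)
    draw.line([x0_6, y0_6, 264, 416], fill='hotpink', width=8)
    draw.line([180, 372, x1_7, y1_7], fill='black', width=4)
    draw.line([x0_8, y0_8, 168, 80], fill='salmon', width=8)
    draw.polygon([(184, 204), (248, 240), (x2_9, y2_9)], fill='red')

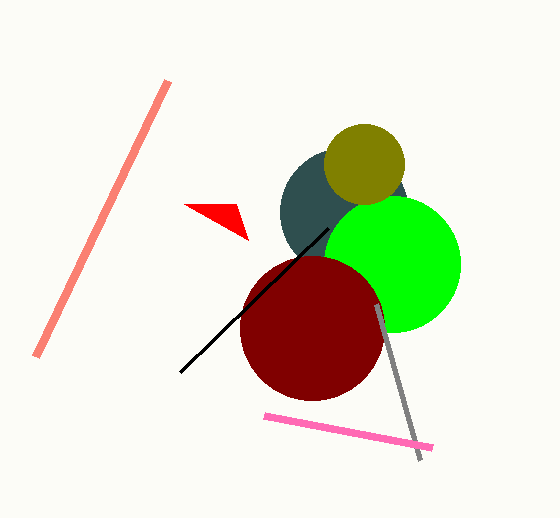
cx_1 = 344, cy_1 = 212, r_1 = 64, cx_2 = 392, cy_2 = 264, r_2 = 68, cx_3 = 364, cy_3 = 164, r_3 = 40, cx_4 = 312, cy_4 = 328, r_4 = 72, x1_5 = 376, y1_5 = 304, x0_6 = 432, y0_6 = 448, x1_7 = 328, y1_7 = 228, x0_8 = 36, y0_8 = 356, x2_9 = 236, y2_9 = 204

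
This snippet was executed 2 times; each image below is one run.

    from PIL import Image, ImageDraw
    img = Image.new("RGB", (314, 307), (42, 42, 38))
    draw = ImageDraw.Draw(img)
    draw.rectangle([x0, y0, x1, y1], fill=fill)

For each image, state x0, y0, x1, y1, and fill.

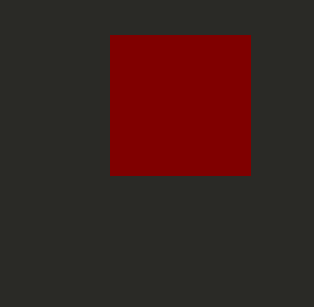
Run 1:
x0 = 110
y0 = 35
x1 = 250
y1 = 175
fill = 'maroon'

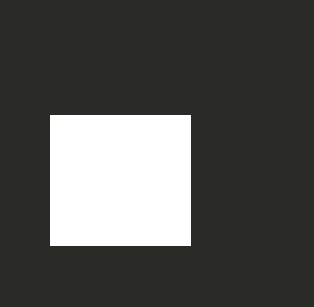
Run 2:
x0 = 50, y0 = 115, x1 = 190, y1 = 245, fill = 'white'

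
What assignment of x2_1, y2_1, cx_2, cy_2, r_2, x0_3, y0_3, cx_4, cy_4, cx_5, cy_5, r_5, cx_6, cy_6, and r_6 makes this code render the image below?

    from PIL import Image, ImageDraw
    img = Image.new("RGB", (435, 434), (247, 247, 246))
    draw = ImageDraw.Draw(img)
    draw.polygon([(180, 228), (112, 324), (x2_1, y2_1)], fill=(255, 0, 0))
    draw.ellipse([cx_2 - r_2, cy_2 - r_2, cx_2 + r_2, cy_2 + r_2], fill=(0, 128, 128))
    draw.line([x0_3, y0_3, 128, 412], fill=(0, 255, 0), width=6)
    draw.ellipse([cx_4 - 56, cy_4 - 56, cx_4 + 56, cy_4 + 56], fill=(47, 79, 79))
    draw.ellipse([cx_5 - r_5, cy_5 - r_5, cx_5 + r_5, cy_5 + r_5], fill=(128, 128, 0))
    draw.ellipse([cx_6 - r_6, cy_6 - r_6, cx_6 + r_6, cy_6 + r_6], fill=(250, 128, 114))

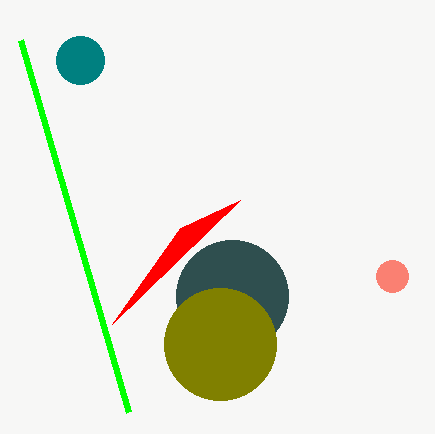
x2_1 = 240; y2_1 = 200; cx_2 = 80; cy_2 = 60; r_2 = 24; x0_3 = 20; y0_3 = 40; cx_4 = 232; cy_4 = 296; cx_5 = 220; cy_5 = 344; r_5 = 56; cx_6 = 392; cy_6 = 276; r_6 = 16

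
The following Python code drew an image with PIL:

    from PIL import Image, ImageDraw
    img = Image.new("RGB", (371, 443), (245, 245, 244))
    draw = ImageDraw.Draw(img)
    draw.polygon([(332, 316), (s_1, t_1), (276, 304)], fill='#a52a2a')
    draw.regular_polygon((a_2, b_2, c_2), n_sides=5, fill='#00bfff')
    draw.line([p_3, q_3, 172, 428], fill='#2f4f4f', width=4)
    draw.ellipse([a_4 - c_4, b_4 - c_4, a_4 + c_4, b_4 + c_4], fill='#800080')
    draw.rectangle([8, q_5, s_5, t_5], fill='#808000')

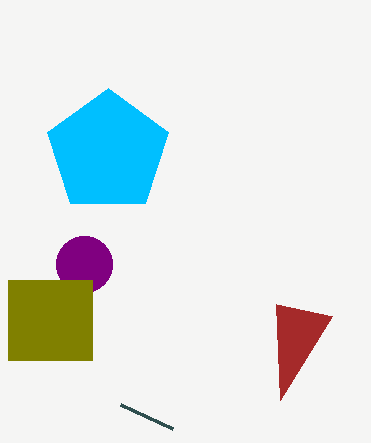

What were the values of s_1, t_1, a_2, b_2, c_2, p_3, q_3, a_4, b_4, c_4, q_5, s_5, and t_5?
s_1 = 280, t_1 = 400, a_2 = 108, b_2 = 152, c_2 = 64, p_3 = 120, q_3 = 404, a_4 = 84, b_4 = 264, c_4 = 28, q_5 = 280, s_5 = 92, t_5 = 360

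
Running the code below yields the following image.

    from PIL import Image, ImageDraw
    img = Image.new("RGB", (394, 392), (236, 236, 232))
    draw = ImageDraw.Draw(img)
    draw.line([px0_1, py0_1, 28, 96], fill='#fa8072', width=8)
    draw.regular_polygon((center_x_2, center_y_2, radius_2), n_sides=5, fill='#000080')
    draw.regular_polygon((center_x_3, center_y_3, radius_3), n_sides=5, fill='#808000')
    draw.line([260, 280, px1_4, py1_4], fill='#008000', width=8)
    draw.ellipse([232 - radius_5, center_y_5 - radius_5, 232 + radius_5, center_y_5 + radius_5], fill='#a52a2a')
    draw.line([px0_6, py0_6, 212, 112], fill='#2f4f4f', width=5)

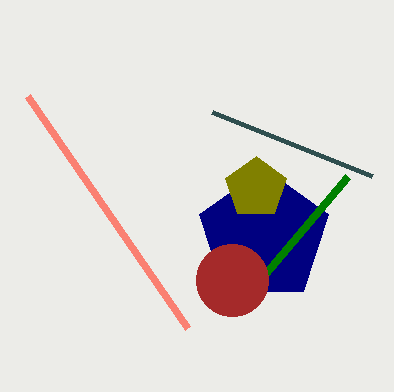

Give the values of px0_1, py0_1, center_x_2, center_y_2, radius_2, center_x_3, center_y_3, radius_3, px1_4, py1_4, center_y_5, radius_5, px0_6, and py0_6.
px0_1 = 188; py0_1 = 328; center_x_2 = 264; center_y_2 = 236; radius_2 = 68; center_x_3 = 256; center_y_3 = 188; radius_3 = 32; px1_4 = 348; py1_4 = 176; center_y_5 = 280; radius_5 = 36; px0_6 = 372; py0_6 = 176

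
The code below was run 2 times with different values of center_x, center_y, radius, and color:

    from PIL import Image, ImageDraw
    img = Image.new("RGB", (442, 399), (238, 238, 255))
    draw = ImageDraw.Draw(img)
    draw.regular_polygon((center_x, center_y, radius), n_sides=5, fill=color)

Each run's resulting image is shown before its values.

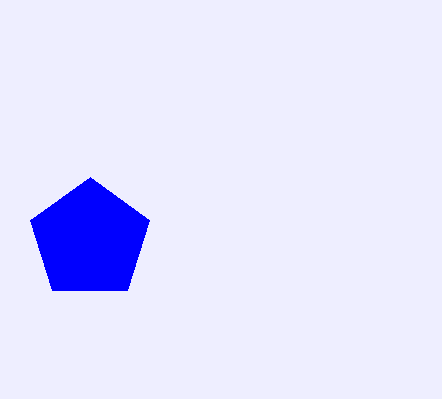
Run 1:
center_x = 90
center_y = 240
radius = 63
color = 'blue'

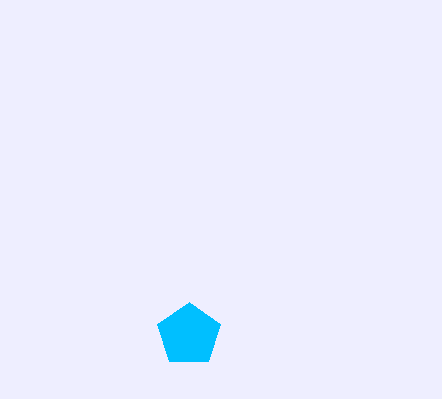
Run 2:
center_x = 189; center_y = 335; radius = 33; color = 'deepskyblue'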